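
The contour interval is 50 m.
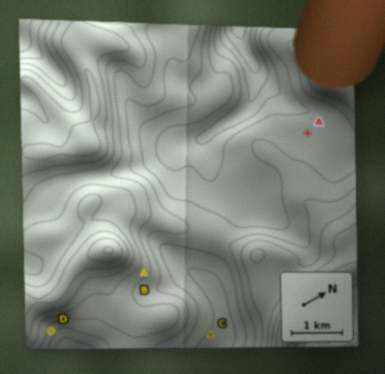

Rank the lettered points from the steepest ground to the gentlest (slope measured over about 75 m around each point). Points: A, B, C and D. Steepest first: D B C A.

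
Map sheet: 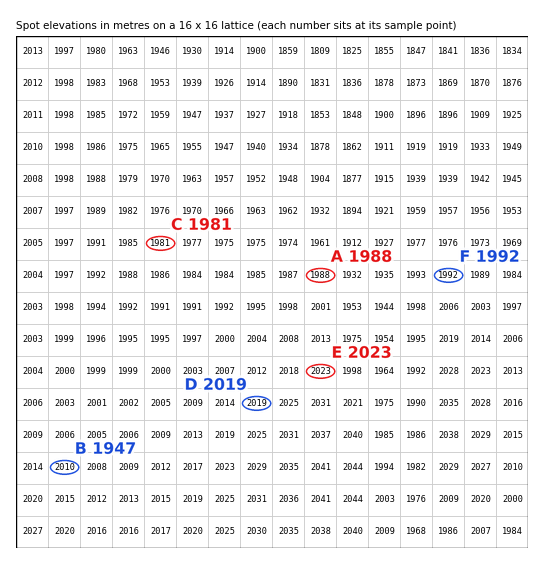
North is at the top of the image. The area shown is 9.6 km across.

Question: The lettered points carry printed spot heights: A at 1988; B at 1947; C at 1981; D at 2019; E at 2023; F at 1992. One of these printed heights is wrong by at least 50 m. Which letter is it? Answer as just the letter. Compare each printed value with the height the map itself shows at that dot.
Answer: B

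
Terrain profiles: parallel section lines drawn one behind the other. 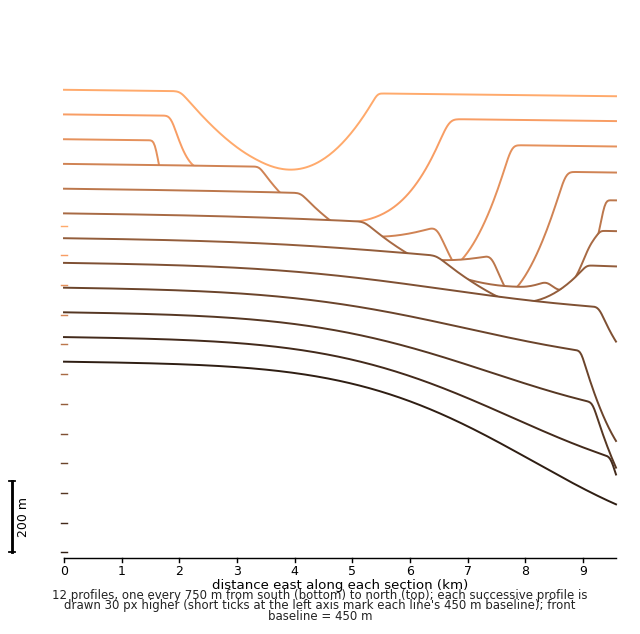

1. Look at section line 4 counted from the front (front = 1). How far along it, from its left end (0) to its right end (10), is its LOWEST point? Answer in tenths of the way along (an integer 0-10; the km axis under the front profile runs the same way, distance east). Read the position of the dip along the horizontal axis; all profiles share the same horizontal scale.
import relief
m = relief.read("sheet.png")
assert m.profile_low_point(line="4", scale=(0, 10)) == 10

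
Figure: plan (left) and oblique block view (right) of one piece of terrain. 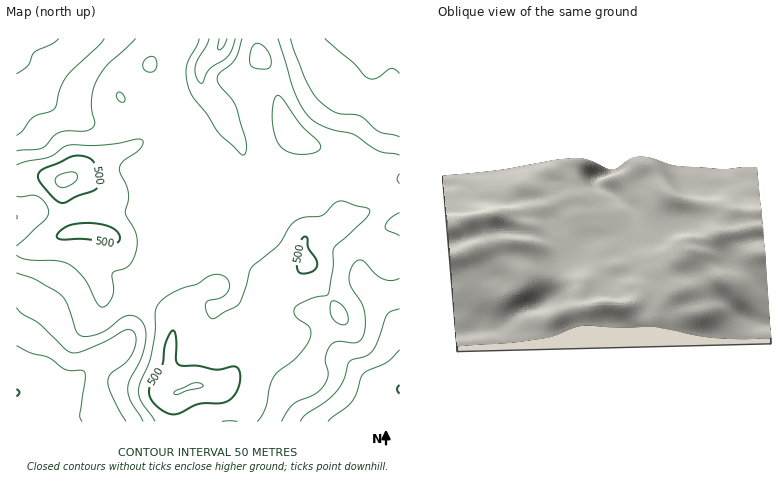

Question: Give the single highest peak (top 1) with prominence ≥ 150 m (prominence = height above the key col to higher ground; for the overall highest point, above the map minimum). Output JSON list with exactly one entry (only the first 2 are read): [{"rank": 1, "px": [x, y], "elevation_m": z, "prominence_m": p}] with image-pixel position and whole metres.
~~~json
[{"rank": 1, "px": [64, 180], "elevation_m": 560, "prominence_m": 312}]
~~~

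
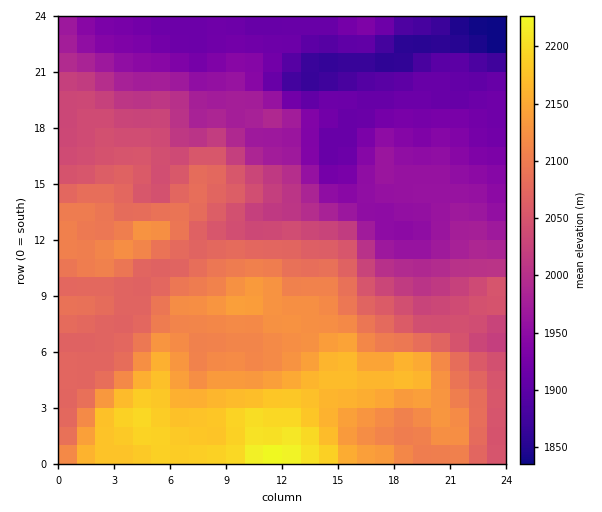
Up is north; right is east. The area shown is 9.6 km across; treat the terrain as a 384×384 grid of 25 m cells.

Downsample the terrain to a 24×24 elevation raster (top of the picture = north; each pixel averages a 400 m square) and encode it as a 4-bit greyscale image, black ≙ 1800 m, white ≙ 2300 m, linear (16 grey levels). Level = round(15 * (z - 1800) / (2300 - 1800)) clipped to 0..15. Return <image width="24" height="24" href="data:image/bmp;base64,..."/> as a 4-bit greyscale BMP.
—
<image width="24" height="24" href="data:image/bmp;base64,Qk2WAQAAAAAAAHYAAAAoAAAAGAAAABgAAAABAAQAAAAAACABAAATCwAAEwsAABAAAAAAAAAAAAAAABEREQAiIiIAMzMzAERERABVVVUAZmZmAHd3dwCIiIgAmZmZAKqqqgC7u7sAzMzMAN3d3QDu7u4A////AJu7vMzM3dzLqpmZh5q7zLu8zMy6qZmqh4q8zLu8zMu6qpqqmImry7u7u7u7uqqpiIiZu6qqqru7u7upiIiIq6mamqq7qruYh4iImqmZmaqqmZiHd4iIiZmamqqpmId3d5mIiaqqqqqZiHd3d4iIiJmaqpmZd2ZneJmZiImZmZiYdmZmZpmamYiIiIiIZVVVZpmZqpiHd3d2VUVVVZmYiZiHdmZVVVVVVYmYh4iId2ZUVVVVVHiIh4iIdmVEVVVVRHd4h3iHZVQzRVVURHd3d2Z2VVQzRURERHd3d2VlVlRDNERERHd2ZmVVVUMzMzMzNHdlVVVVQyIiMzMzM2VVRERERDIiIiIzMlVERENERDMzMiIiEVRERDNEMzM0RDIhEQ=="/>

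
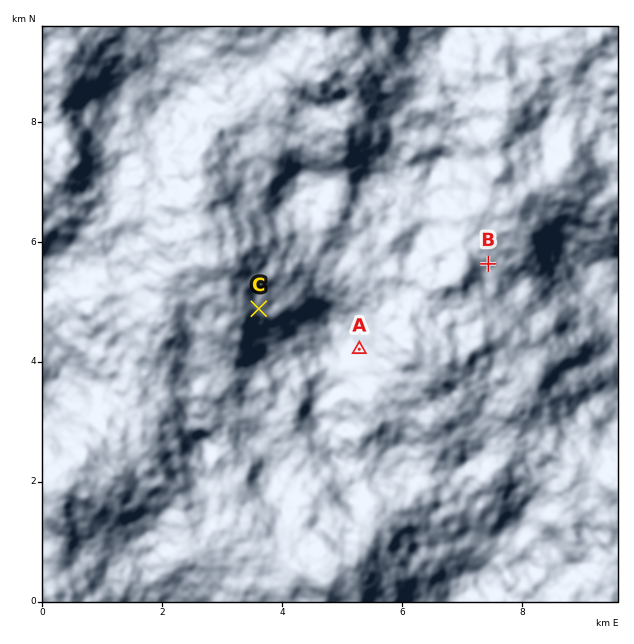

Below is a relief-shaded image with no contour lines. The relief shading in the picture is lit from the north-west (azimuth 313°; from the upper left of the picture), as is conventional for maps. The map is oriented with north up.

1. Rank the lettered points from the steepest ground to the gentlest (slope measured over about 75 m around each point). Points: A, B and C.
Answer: A C B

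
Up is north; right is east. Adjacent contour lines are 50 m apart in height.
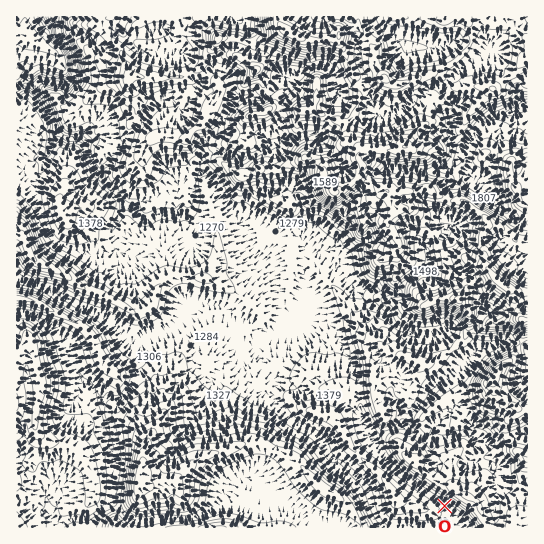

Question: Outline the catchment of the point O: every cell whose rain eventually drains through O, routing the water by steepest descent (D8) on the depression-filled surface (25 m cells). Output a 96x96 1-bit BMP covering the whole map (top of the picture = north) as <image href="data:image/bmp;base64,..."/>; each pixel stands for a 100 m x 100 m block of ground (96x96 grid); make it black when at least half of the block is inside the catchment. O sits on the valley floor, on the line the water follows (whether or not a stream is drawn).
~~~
<image width="96" height="96" href="data:image/bmp;base64,Qk2+BAAAAAAAAD4AAAAoAAAAYAAAAGAAAAABAAEAAAAAAIAEAAATCwAAEwsAAAIAAAAAAAAA////AAAAAAAAAAAAAAAAAAAAAPgAAAAAAAAAAAAAAPwAAAAAAAAAAAAAAf4AAAAAAAAAAAAHAf4AAAAAAAAAAAA/Af4AAAAAAAAAAAH/h/4AAAAAAAAAAAH/3/4AAAAAAAAAAAP///4AAAAAAAAAAAf///4AAAAAAAAAAAf///4AAAAAAAAAAA////4AAAAAAAAAAB////4AAAAAAAAAAH////8AAAAAAAAAAP////4AAAAAAAAAAf////wAAAAAAAAAAf////gAAAAAAAAAA/////gAAAAAAAAAA/////AAAAAAAAAAB/////AAAAAAAAAAB/////AAAAAAAAAAD/////gAAAAAAAAAH/////wAAAAAAAAAH/////wAAAAAAAAAD/////gAAAAAAAAAB/////AAAAAAAAAAA////+AAAAAAAAAAAB///8AAAAAAAAAAAA///8AAAAAAAAAAAAP//8AAAAAAAAAAAAP//+AAAAAAAAAAAAH///AAAAAAAAAAAAHh//gAAAAAAAAAAAAA//wAAAAAAAAAAAAAP/wAAAAAAAAAAAAAH/4AAAAAAAAAAAAAD/4AAAAAAAAAAAAAD/4AAAAAAAAAAAAAB/4AAAAAAAAAAAAAB/4AAAAAAAAAAAAAB/4AAAAAAAAAAAAAB/wAAAAAAAAAAAAAD/wAAAAAAAAAAAAAH/wAAAAAAAAAAAAAH/gAAAAAAAAAAAAAD/gAAAAAAAAAAAAAB/AAAAAAAAAAAAAAA8AAAAAAAAAAAAAAAYAAAAAAAAAAAAAAAAAAAAAAAAAAAAAAAAAAAAAAAAAAAAAAAAAAAAAAAAAAAAAAAAAAAAAAAAAAAAAAAAAAAAAAAAAAAAAAAAAAAAAAAAAAAAAAAAAAAAAAAAAAAAAAAAAAAAAAAAAAAAAAAAAAAAAAAAAAAAAAAAAAAAAAAAAAAAAAAAAAAAAAAAAAAAAAAAAAAAAAAAAAAAAAAAAAAAAAAAAAAAAAAAAAAAAAAAAAAAAAAAAAAAAAAAAAAAAAAAAAAAAAAAAAAAAAAAAAAAAAAAAAAAAAAAAAAAAAAAAAAAAAAAAAAAAAAAAAAAAAAAAAAAAAAAAAAAAAAAAAAAAAAAAAAAAAAAAAAAAAAAAAAAAAAAAAAAAAAAAAAAAAAAAAAAAAAAAAAAAAAAAAAAAAAAAAAAAAAAAAAAAAAAAAAAAAAAAAAAAAAAAAAAAAAAAAAAAAAAAAAAAAAAAAAAAAAAAAAAAAAAAAAAAAAAAAAAAAAAAAAAAAAAAAAAAAAAAAAAAAAAAAAAAAAAAAAAAAAAAAAAAAAAAAAAAAAAAAAAAAAAAAAAAAAAAAAAAAAAAAAAAAAAAAAAAAAAAAAAAAAAAAAAAAAAAAAAAAAAAAAAAAAAAAAAAAAAAAAAAAAAAAAAAAAAAAAAAAAAAAAAAAAAAAAAAAAAAAAAAAAAAAAAAAAAAAAAAAAAAAAAAAAAAAAAAAAAAAAAAAAAAAAAAAAAAAAAAAAAAAAAAAAAAAAAAAAAAAAAAAAAAAAAAAAAA="/>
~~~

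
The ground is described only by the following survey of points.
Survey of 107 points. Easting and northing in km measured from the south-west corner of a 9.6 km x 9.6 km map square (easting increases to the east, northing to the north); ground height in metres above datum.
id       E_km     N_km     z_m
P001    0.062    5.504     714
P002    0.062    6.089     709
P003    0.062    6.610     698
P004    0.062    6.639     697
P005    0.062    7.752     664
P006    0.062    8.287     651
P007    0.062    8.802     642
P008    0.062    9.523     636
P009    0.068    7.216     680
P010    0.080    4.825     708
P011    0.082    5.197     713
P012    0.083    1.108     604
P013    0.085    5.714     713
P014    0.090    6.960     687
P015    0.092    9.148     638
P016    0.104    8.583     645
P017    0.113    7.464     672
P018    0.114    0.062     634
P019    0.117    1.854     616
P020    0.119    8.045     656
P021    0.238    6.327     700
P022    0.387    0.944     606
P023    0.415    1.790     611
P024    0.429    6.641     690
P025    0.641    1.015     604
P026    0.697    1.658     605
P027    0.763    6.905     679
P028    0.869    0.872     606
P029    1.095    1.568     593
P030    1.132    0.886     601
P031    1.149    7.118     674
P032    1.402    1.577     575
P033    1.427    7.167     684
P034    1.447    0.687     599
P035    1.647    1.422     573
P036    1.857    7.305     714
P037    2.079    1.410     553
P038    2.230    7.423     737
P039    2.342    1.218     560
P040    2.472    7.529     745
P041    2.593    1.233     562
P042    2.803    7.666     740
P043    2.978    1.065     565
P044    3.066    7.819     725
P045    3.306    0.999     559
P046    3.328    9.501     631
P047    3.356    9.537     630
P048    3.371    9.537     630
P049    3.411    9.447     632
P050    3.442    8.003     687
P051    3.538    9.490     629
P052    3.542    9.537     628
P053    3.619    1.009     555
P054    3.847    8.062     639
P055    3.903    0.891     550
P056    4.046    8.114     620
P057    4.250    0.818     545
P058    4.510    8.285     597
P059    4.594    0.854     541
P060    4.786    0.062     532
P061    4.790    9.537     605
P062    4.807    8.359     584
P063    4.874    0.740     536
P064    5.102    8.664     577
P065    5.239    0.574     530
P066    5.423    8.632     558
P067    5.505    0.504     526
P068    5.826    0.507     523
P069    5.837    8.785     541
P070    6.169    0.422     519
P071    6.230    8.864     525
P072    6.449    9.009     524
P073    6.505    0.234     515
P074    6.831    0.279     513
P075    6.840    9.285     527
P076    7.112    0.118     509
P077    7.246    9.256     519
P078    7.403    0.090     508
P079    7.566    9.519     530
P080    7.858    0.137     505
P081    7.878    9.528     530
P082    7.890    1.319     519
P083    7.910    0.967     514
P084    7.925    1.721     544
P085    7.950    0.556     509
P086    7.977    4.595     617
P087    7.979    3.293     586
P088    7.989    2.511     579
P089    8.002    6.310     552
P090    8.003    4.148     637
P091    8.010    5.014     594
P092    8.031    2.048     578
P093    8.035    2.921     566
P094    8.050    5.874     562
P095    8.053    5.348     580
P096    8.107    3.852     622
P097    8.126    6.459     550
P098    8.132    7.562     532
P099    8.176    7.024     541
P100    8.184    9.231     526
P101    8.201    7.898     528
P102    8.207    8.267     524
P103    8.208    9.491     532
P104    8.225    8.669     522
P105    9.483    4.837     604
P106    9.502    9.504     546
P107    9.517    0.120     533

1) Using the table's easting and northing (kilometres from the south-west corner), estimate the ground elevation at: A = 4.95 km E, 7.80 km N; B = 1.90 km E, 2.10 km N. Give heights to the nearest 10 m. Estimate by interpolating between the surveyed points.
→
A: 560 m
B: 550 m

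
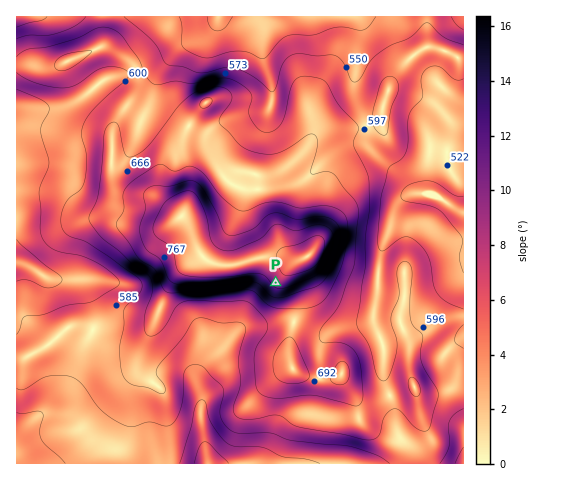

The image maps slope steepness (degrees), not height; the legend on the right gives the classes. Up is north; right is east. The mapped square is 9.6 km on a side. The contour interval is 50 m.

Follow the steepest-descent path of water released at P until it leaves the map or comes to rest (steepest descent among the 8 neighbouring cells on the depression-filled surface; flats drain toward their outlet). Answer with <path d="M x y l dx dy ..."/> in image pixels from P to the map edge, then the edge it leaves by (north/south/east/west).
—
<path d="M276 283l-31 30-2 8-16 21-27 27 0 47 1 1 0 10 1 1 0 7 1 2 0 7 1 1 3 18"/>
exit: south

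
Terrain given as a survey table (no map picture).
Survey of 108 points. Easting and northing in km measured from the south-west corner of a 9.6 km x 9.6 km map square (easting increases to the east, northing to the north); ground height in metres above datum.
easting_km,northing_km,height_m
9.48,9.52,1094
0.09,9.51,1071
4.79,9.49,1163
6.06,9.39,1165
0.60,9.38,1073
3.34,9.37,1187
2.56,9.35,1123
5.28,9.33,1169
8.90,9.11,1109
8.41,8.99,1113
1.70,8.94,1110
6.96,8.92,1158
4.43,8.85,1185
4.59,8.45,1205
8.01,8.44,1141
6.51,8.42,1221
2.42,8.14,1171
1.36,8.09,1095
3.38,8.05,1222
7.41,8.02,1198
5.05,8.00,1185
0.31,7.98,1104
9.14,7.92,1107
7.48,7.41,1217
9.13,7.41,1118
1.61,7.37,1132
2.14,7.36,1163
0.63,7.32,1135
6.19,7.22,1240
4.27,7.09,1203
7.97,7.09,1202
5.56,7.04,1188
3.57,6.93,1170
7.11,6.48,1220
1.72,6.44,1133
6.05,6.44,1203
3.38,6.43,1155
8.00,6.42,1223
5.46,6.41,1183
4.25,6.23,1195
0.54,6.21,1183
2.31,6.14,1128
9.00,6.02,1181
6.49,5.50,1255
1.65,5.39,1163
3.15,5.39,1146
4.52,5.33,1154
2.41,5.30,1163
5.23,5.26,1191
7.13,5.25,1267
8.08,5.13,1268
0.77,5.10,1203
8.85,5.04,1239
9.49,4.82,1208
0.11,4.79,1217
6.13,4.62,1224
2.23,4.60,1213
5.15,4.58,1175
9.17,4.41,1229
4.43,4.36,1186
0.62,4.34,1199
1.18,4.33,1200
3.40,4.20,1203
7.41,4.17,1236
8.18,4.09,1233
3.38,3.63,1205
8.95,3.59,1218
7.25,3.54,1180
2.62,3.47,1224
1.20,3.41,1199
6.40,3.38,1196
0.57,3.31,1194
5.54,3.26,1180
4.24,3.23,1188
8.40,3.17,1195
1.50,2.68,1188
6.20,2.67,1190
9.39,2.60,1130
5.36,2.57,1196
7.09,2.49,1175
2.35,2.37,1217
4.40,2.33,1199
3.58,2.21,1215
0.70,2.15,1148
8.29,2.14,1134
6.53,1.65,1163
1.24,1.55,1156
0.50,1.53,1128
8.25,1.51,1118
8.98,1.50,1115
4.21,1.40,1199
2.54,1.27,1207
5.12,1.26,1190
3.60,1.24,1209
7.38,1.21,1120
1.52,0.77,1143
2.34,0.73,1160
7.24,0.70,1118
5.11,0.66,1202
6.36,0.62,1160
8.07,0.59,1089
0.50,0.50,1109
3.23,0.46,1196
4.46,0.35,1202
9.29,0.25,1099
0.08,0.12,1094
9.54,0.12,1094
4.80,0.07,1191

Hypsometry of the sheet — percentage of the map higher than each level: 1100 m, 94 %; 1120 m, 85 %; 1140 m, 78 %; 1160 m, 68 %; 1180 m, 53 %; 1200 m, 31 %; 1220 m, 13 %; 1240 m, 5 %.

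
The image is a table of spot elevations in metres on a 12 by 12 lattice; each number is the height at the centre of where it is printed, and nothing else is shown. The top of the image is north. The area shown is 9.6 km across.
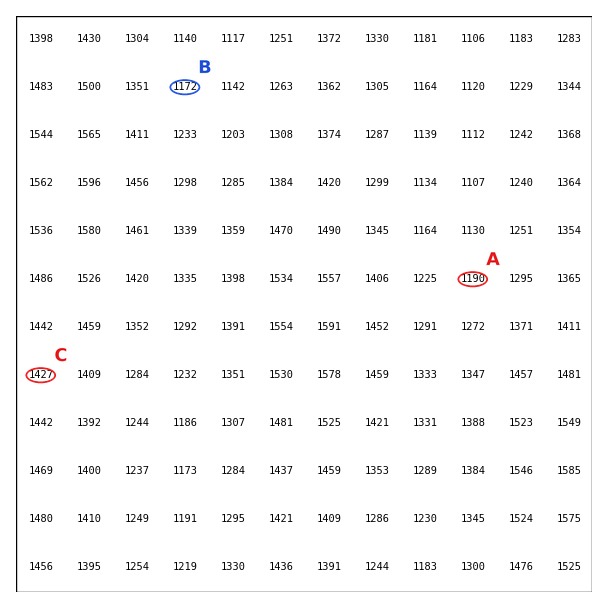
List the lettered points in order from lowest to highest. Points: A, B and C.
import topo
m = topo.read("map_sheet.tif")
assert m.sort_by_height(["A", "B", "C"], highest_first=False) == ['B', 'A', 'C']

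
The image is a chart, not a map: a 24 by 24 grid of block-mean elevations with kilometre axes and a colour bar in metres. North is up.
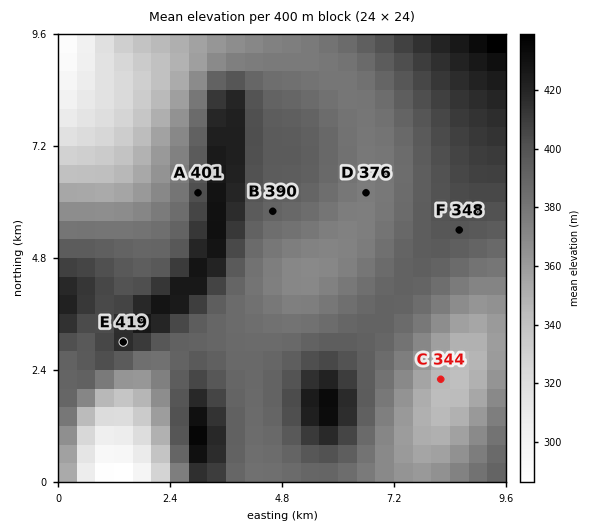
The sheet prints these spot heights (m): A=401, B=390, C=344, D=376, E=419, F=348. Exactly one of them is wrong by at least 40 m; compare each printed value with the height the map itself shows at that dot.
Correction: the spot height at F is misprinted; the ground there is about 398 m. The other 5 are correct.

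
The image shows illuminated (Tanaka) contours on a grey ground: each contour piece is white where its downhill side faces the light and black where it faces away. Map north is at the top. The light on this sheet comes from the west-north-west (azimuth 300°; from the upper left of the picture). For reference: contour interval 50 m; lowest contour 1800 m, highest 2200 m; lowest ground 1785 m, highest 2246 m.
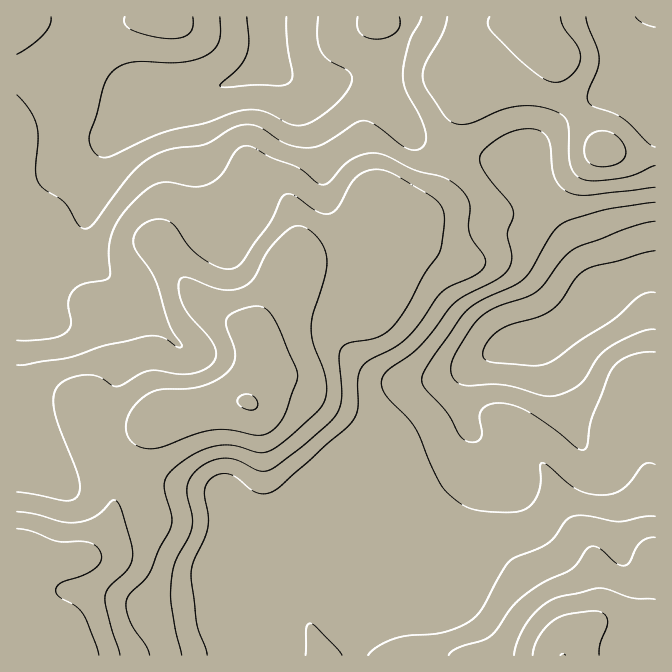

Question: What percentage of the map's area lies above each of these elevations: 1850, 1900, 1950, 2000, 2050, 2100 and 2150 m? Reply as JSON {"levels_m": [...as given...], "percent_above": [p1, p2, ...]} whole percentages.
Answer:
{"levels_m": [1850, 1900, 1950, 2000, 2050, 2100, 2150], "percent_above": [94, 87, 71, 45, 30, 16, 7]}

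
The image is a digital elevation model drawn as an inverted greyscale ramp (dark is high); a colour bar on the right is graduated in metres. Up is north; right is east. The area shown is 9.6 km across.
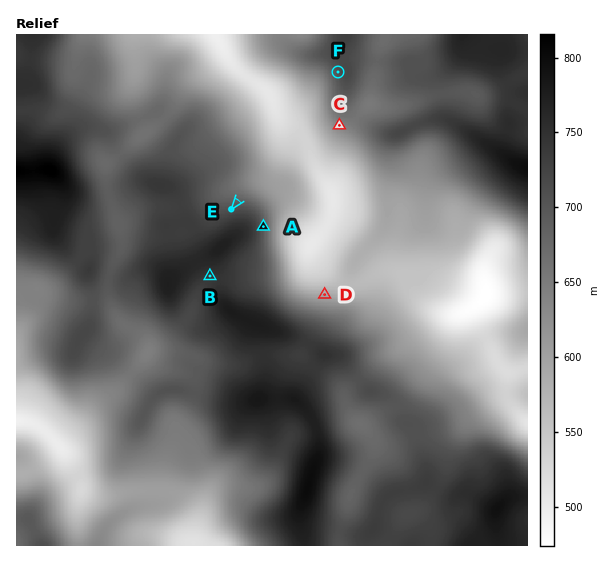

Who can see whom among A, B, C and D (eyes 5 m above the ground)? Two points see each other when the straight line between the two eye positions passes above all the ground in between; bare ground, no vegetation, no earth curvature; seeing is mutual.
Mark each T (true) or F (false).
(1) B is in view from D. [F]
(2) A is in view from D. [T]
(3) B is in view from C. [F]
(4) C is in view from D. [T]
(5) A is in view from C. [T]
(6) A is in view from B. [F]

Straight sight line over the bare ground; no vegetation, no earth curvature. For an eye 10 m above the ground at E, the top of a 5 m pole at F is in view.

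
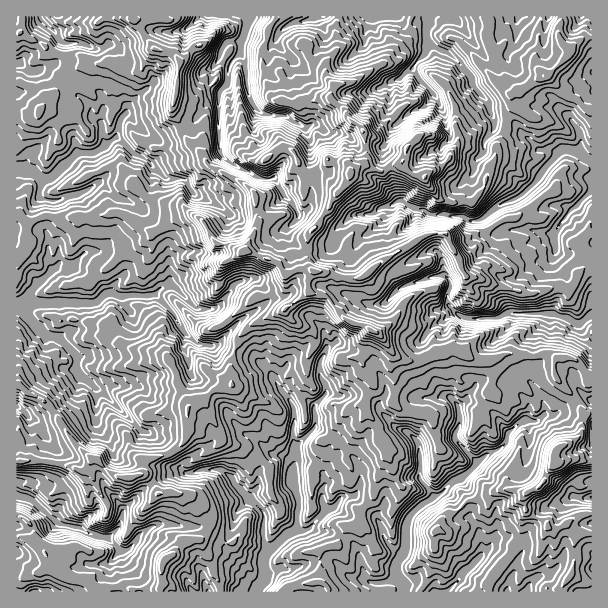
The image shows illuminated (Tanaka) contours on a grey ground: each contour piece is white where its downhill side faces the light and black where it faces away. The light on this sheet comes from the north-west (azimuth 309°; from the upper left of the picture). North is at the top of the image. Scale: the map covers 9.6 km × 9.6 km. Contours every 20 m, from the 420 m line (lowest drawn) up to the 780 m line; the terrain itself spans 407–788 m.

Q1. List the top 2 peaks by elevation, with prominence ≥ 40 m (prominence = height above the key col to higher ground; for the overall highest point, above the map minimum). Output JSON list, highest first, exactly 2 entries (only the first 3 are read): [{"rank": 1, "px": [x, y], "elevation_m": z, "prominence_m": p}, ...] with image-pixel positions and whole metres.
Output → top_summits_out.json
[{"rank": 1, "px": [350, 173], "elevation_m": 788, "prominence_m": 381}, {"rank": 2, "px": [243, 252], "elevation_m": 780, "prominence_m": 66}]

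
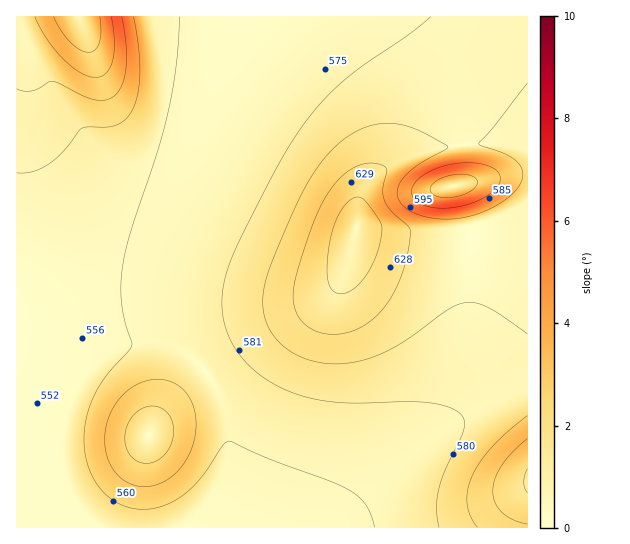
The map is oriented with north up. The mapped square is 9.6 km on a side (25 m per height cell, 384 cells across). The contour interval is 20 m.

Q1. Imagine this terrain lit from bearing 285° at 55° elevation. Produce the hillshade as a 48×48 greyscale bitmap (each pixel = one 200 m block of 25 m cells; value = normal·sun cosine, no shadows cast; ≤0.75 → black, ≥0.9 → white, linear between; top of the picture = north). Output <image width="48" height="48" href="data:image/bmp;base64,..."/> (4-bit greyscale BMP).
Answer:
<image width="48" height="48" href="data:image/bmp;base64,Qk32BAAAAAAAAHYAAAAoAAAAMAAAADAAAAABAAQAAAAAAIAEAAATCwAAEwsAABAAAAAAAAAAAAAAABEREQAiIiIAMzMzAERERABVVVUAZmZmAHd3dwCIiIgAmZmZAKqqqgC7u7sAzMzMAN3d3QDu7u4A////AHd3d3d3d2Znd3d3d3d3d3d3eIiIiIiId3d3d3d3dmZmd3d3d3d3d3d3eIiImZmIh3d3d3iHdmVVZ3d3d3d3d3d3eIiJmZmYiHd3d4iIdmVVVnd3d3d3d3d3d4iJmZmZiHd3eIiId2VUVWd3d3d3d3d3d3iImZqZmXd3eJmZh2VERWd3d3d3d3d3d3iImZqqmXd3eJmZh2VERFZ3d3d3d3d3d3eIiZmqqnd3eJqpmGVERFZ3d3d3d3d3d3d4iJmaqnd3eJqqmHZURFZ3d3d3d3d3d3d3iImZqnd3eJqqmHZURFZ3d3d3d3d3d3d3d4iJmXd3eJqqmHZVVVZ3d3d3d3d3d3d3d3iIiXd3eImqmYdlVWd3d3d3d3d3d3d3d3d4iHd3d4mZmYdmZmd3d3d3d3d3d3d3d3d3eHd3d4iZmId2Znd3d3d3d2ZmZnd3d3d3d3d3d3iIiId3d3d3d3d3d2ZmZmZ3d3d3d3d3d3eIiId3d3eIiHd3dmZmZmZ3d3d3d3d3d3d3iId3d4iIiId3dmZmZmZnd3d3d3d3d3d3d3d3eIiIiIh3dmZmZmZmd3d3d3d3d3d3d3d3iIiIiIiHdmZlZmZmd3d3d3d3d3d3d3d3iIiIiIiId2ZVVWZmd3d3d3d3d3d3d3d4iIiIiZmId2ZVVWZmZ3d3d3d3d3d3d3d4iIiImZmYh3ZVVVZmZ3d3d3d3d3d3d3d4iIiImZmZiHZVVVZmZ3d3d3d3d3d3d3d3iIiImZmZmHZlVVZmZ3d3d3d3d3d3d3d3iIiImZmZmHZlVVVmZ3d3d3d3d3d3d3d3iIiImZmZmYdlVVVmZ3d3d3d3d3d3d3d3eIiIiZmamYdlVVVmZ3d3d3d3d3d3d3d3eIiIiZmaqZdlVVVmZ3d3d3d3d3d3d3d3d4iIiJmaqphlVVZnd3d3d3d3d3d3d3d3d4iIiJmaqphlRFZ3iZmId3d3d3d3d3d3d3iIiJmZqphkM0VniaqpiHd3eId3d3d3d3eIiImZmph1MzNWeJqqqXd3iIiHd3d3d3eIiImZmZh2QyI0V4mqqnd4iIiId3d3d3d4iIiZmZiHZDMzRWeJmXd4iIiIh3d3d3d4iIiJmZiHdlVERWZ4iHd4iIiIiId3d3d3iIiImZiHd2ZmZmd3d3d4iIiIiId3d3d3iIiIiIiHd3d3d3d3d3eIiIeIiYh3d3d3eIiIiIiId3d3d3d3d3eIiHeImZh3d3d3d4iIiIiId3d3d3d3d3eIh3eJmZh3d3d3d3iIiIiId3d3d3d3d3eId3eJqph3d3d3d3iIiIiId3d3d3d3d3d3Zmeaqph3d3d3d3d4iIiHd3d3d3d3d3d3Zniauph3d3d3d3d3iIiHd3d3d3d3d3d2Vniru5h3d3d3d3d3d3d3d3d3d3d3d3dlVnmru5h3d3d3d3d3d3d3d3d3d3d3d3ZVVnm7u5h3d3d3d3d3d3d3d3d3d3d3d2ZUVoq8uph3d3d3d3d3d3d3d3d3d3d3d2VEVoq8uoh3d3d3d3d3d3d3d3d3d3d3dw=="/>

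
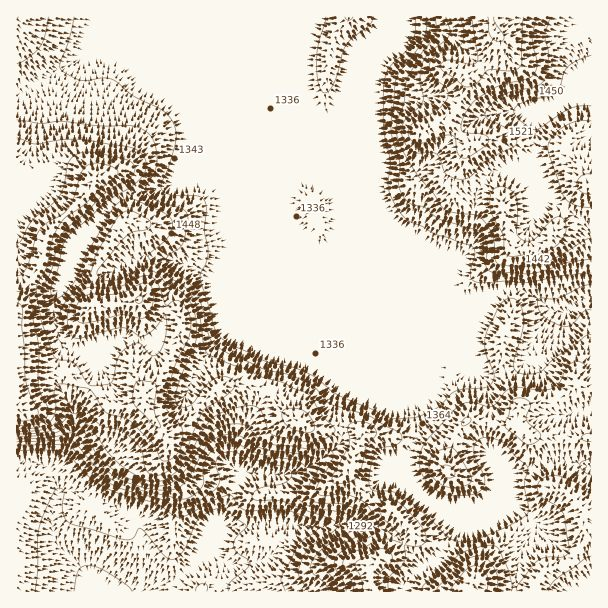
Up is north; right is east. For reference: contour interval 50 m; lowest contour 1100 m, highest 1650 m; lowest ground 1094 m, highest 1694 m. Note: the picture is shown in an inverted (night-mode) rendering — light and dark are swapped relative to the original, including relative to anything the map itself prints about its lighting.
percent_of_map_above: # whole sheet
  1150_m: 96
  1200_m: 91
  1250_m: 90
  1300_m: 88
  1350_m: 57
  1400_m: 45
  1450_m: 31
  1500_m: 17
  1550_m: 9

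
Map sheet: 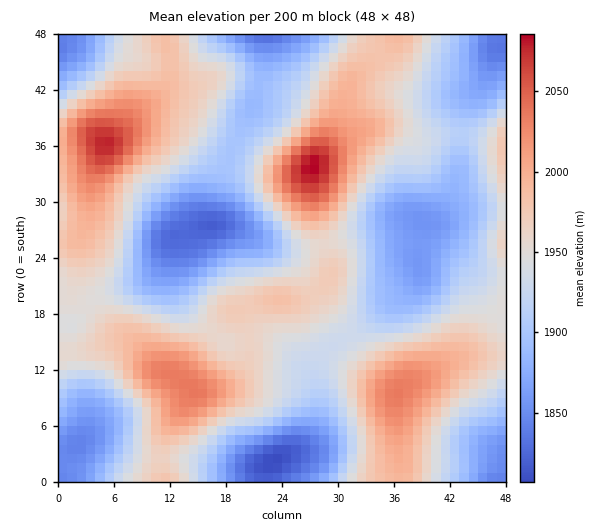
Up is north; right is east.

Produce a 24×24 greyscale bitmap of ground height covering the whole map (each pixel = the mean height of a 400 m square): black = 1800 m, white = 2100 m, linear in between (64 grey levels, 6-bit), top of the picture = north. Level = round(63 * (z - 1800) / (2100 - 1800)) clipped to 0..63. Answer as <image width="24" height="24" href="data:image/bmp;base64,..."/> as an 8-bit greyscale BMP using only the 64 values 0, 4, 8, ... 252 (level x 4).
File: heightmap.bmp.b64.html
<image width="24" height="24" href="data:image/bmp;base64,Qk12BgAAAAAAADYEAAAoAAAAGAAAABgAAAABAAgAAAAAAEACAAATCwAAEwsAAAABAAAAAAAAAAAAAAEBAQACAgIAAwMDAAQEBAAFBQUABgYGAAcHBwAICAgACQkJAAoKCgALCwsADAwMAA0NDQAODg4ADw8PABAQEAAREREAEhISABMTEwAUFBQAFRUVABYWFgAXFxcAGBgYABkZGQAaGhoAGxsbABwcHAAdHR0AHh4eAB8fHwAgICAAISEhACIiIgAjIyMAJCQkACUlJQAmJiYAJycnACgoKAApKSkAKioqACsrKwAsLCwALS0tAC4uLgAvLy8AMDAwADExMQAyMjIAMzMzADQ0NAA1NTUANjY2ADc3NwA4ODgAOTk5ADo6OgA7OzsAPDw8AD09PQA+Pj4APz8/AEBAQABBQUEAQkJCAENDQwBEREQARUVFAEZGRgBHR0cASEhIAElJSQBKSkoAS0tLAExMTABNTU0ATk5OAE9PTwBQUFAAUVFRAFJSUgBTU1MAVFRUAFVVVQBWVlYAV1dXAFhYWABZWVkAWlpaAFtbWwBcXFwAXV1dAF5eXgBfX18AYGBgAGFhYQBiYmIAY2NjAGRkZABlZWUAZmZmAGdnZwBoaGgAaWlpAGpqagBra2sAbGxsAG1tbQBubm4Ab29vAHBwcABxcXEAcnJyAHNzcwB0dHQAdXV1AHZ2dgB3d3cAeHh4AHl5eQB6enoAe3t7AHx8fAB9fX0Afn5+AH9/fwCAgIAAgYGBAIKCggCDg4MAhISEAIWFhQCGhoYAh4eHAIiIiACJiYkAioqKAIuLiwCMjIwAjY2NAI6OjgCPj48AkJCQAJGRkQCSkpIAk5OTAJSUlACVlZUAlpaWAJeXlwCYmJgAmZmZAJqamgCbm5sAnJycAJ2dnQCenp4An5+fAKCgoAChoaEAoqKiAKOjowCkpKQApaWlAKampgCnp6cAqKioAKmpqQCqqqoAq6urAKysrACtra0Arq6uAK+vrwCwsLAAsbGxALKysgCzs7MAtLS0ALW1tQC2trYAt7e3ALi4uAC5ubkAurq6ALu7uwC8vLwAvb29AL6+vgC/v78AwMDAAMHBwQDCwsIAw8PDAMTExADFxcUAxsbGAMfHxwDIyMgAycnJAMrKygDLy8sAzMzMAM3NzQDOzs4Az8/PANDQ0ADR0dEA0tLSANPT0wDU1NQA1dXVANbW1gDX19cA2NjYANnZ2QDa2toA29vbANzc3ADd3d0A3t7eAN/f3wDg4OAA4eHhAOLi4gDj4+MA5OTkAOXl5QDm5uYA5+fnAOjo6ADp6ekA6urqAOvr6wDs7OwA7e3tAO7u7gDv7+8A8PDwAPHx8QDy8vIA8/PzAPT09AD19fUA9vb2APf39wD4+PgA+fn5APr6+gD7+/sA/Pz8AP39/QD+/v4A////ACg0TGyEkIRoSCgQDBgoQGyQoKSQcFQ4KCgoPFx8jIBsUDAYDAwcMFyIpKiUcFQ8LCwoNFB8nJyIaFBAMCAkOFyMrLCYdFhEODwwOFB4pLiwlHx0YExETGyYuLykiGxcUExATGSMsMDEtKCMeGhcYHykwMS0oIR0ZGhgbIiswMTAtKCMfGxobICguMC8sJyMeICAiJi0vLysmIyMfHBscHiMoLCwrKSYjICIkJykpJyUiIiIgHh0cHB0fIiQmJyUiHyAjJSQgHh8iIyMiIiEeHBkXFxsfISEfIB8gHhoXFxsiJCUmJiQiHhgTEhMYHB4fICAeGRIPEBUcHyEkJCMkIBgSEA4SGBseIyMhGhALCg0SFxgaHSEkIRgRDgwQFhgdJickGw8HBgcKDg8TGiAhHxgRDQ0PExcfJikmHhEIBgUFCAwUHiQjHhYQDQwNEBYeJSooIRYNCQcHChIdKC4qIRcQDQwNEBQcKC4sIxsVEA4PEhonMTYyJxwUERERERUeKjEyKiIdGBUUFR0qNjs3LCIbGBgVEhchKzQ4MyokIBoWFRolMTk3LycgHBwYFRkjLTY5Ni8pJB8ZFRYcJTAyLismIB0aFxoiKDE0My8qJSIbFRMWHCYsKyonIRwYFRYcHSUrLS0qJiMfFxIVGSAoKicjHxoVERATExkhJiYnJiQiGxMUFxwkKScjIRsWEg4ODBAZICIlJSAeGBEQEhcfJSYmJB4XEgwJCQ0WHiImJBwVDwoJDBAYICUnJyEZEwwIA=="/>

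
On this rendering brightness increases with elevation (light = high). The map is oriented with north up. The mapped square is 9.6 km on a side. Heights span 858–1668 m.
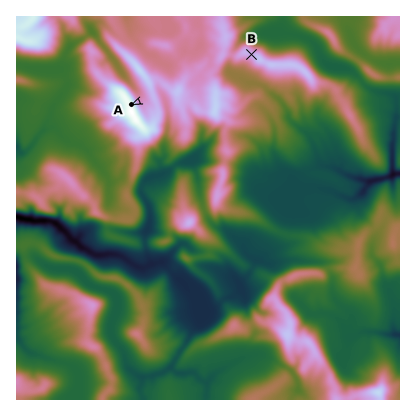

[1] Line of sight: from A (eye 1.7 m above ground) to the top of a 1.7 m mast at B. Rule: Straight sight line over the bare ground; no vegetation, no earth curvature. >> yes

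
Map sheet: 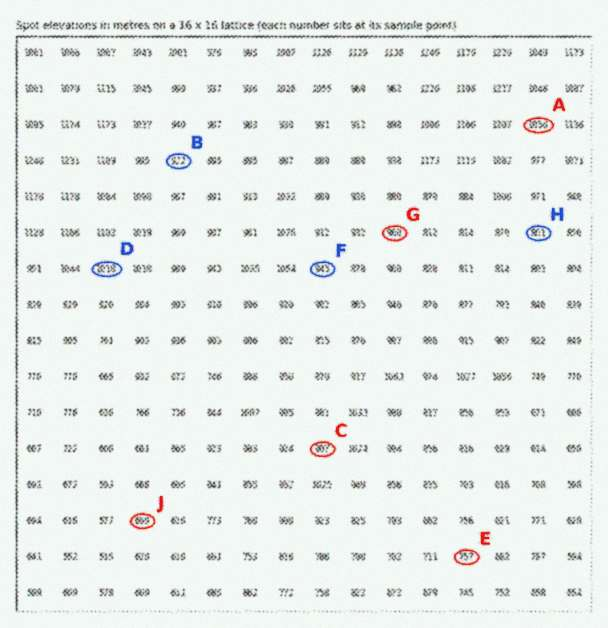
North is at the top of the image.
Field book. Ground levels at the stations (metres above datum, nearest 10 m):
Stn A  1050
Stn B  920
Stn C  910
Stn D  1010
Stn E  760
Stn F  950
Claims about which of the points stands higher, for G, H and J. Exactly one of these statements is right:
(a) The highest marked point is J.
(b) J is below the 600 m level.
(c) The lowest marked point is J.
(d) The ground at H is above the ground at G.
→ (c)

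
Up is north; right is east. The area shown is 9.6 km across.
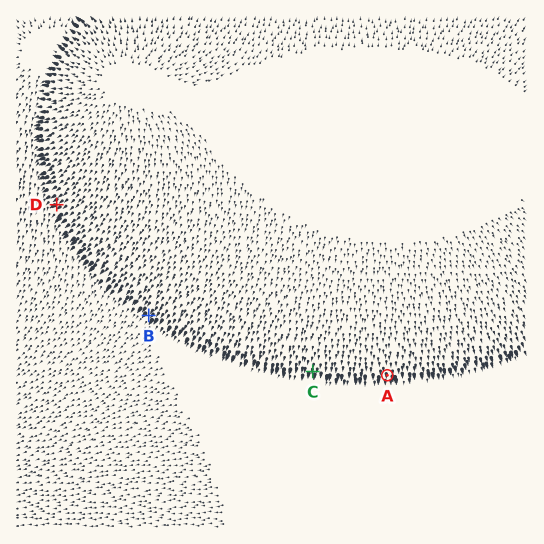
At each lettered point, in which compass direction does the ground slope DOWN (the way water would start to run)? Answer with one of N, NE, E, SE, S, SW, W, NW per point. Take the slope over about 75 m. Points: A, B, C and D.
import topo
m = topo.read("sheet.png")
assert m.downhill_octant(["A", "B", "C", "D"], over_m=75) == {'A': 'S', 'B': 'SW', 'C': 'S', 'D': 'SW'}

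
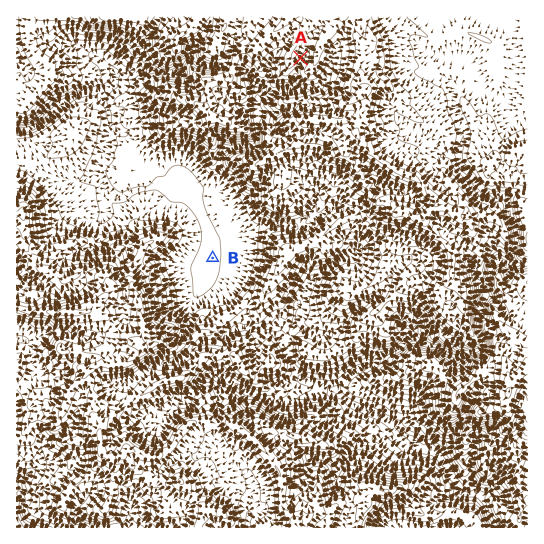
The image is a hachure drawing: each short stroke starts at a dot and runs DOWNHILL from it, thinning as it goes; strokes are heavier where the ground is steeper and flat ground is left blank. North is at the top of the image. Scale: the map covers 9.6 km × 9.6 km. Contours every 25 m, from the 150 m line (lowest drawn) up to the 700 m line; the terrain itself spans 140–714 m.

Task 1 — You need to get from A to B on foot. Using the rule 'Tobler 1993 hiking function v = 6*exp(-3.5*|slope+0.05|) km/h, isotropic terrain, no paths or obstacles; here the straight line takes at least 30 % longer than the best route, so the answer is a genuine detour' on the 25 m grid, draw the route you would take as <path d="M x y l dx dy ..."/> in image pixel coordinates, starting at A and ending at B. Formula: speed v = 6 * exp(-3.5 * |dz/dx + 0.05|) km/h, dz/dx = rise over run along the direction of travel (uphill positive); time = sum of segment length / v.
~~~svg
<path d="M301 58l0 1-11 22-1 1-8 4-3 3-3 5-9 9-1 3 1 3 0 2-8 15 0 1-1 3 0 5-2 3-2 3-11 5-4 0-13 7-2 1-2 5 0 8 6 12 0 19-4 8 0 31-10 21"/>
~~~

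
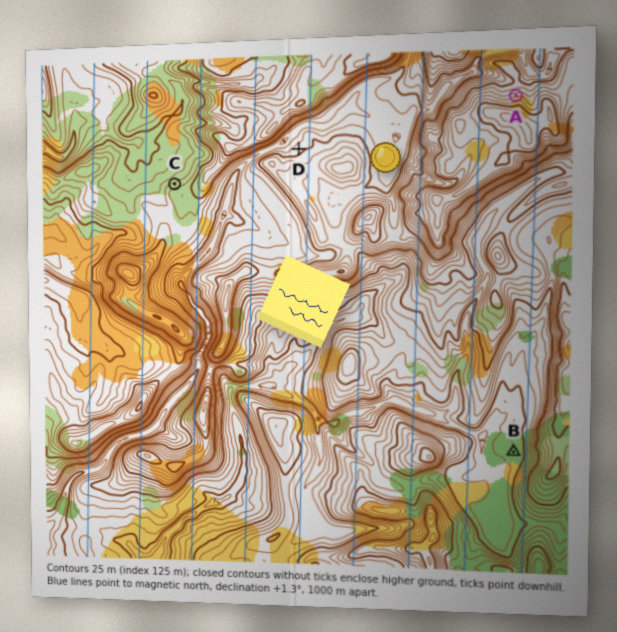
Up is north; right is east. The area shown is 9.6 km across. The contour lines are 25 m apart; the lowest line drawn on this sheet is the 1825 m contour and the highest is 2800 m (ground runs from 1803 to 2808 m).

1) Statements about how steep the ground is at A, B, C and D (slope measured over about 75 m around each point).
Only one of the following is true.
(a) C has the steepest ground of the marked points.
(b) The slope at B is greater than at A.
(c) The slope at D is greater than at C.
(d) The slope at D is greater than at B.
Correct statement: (d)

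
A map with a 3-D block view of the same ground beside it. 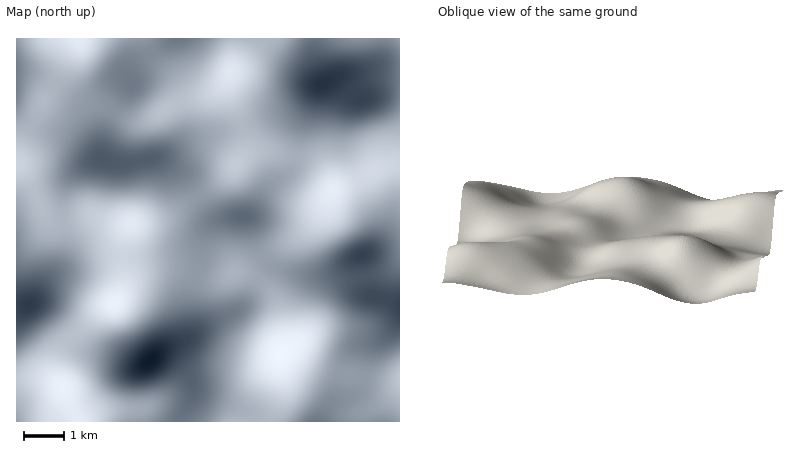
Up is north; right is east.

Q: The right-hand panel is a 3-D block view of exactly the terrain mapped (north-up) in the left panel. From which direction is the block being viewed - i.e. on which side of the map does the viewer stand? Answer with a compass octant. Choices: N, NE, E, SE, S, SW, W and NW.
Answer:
W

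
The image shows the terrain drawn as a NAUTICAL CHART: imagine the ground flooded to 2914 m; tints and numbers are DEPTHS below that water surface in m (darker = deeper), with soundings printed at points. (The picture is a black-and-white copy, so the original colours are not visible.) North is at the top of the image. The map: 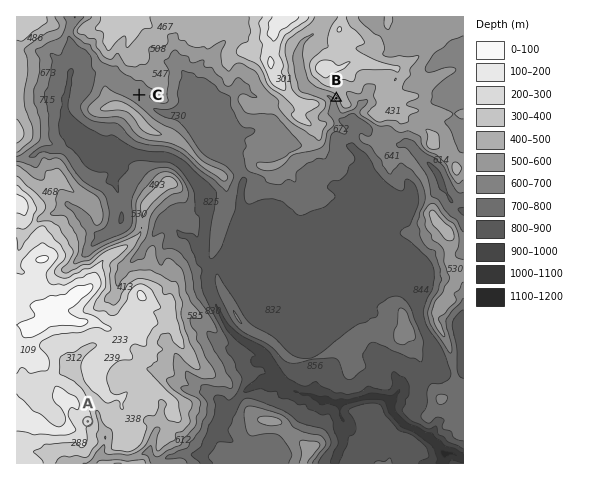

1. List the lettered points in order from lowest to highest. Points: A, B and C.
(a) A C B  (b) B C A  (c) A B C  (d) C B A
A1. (d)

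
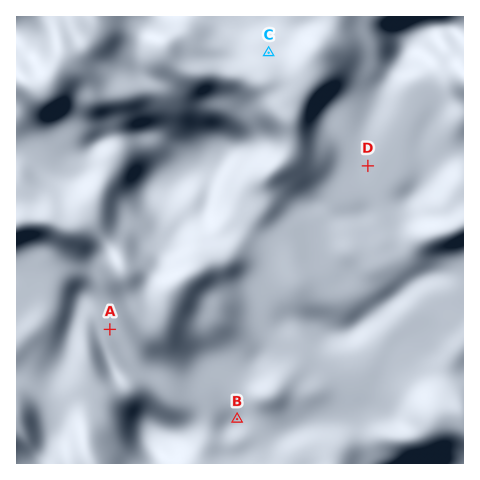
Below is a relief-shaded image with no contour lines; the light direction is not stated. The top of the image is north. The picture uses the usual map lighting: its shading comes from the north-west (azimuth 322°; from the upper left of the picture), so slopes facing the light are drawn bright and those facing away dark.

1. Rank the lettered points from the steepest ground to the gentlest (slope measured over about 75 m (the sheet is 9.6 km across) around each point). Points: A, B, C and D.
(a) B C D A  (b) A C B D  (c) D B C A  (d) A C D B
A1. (b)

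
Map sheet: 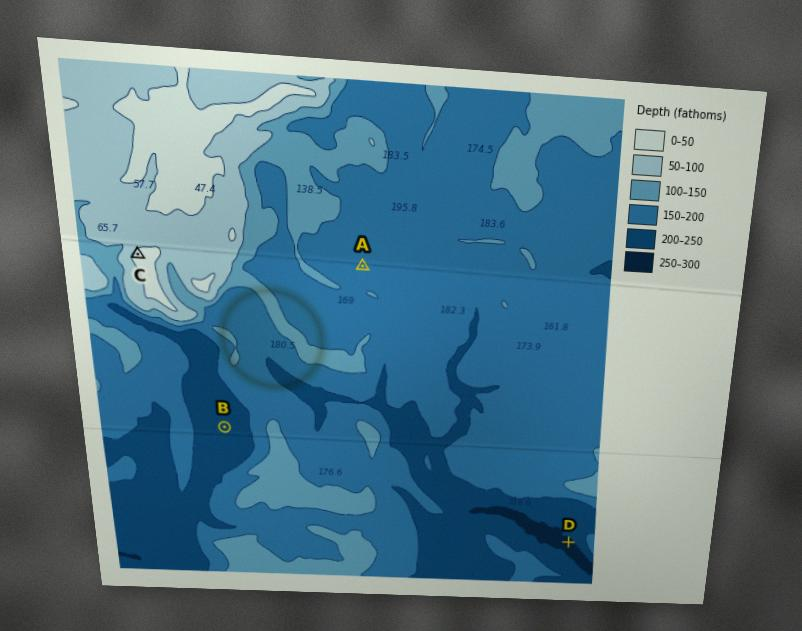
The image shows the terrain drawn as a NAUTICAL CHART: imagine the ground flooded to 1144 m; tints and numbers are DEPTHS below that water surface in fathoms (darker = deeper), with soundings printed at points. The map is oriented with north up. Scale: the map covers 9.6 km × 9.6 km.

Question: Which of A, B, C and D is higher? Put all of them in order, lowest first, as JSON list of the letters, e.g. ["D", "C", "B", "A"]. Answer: ["D", "B", "A", "C"]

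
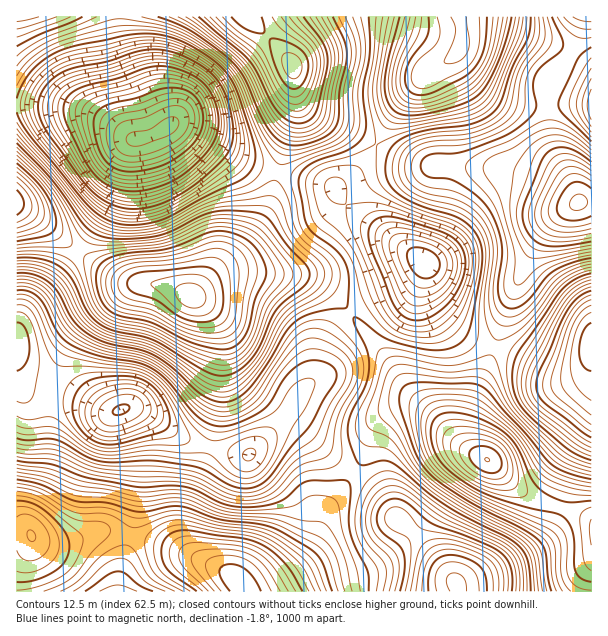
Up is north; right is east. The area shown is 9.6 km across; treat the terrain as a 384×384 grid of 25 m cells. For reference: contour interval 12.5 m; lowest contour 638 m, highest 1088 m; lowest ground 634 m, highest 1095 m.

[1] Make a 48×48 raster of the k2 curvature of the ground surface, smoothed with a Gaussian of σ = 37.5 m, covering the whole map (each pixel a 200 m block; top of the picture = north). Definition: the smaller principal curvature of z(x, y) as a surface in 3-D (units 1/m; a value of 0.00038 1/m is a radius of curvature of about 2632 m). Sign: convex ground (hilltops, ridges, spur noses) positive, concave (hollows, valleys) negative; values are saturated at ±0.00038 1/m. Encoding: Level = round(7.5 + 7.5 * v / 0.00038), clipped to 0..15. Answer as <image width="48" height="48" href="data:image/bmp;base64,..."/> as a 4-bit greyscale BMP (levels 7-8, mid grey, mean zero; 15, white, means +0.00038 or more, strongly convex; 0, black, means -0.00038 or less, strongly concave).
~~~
<image width="48" height="48" href="data:image/bmp;base64,Qk32BAAAAAAAAHYAAAAoAAAAMAAAADAAAAABAAQAAAAAAIAEAAATCwAAEwsAABAAAAAAAAAAAAAAABEREQAiIiIAMzMzAERERABVVVUAZmZmAHd3dwCIiIgAmZmZAKqqqgC7u7sAzMzMAN3d3QDu7u4A////AImJllVEVmZmiJmHdlVEVnh0MyNDNFaKqZmZl1QzV4h3iaqYiHZWaJmFISIiI1erqYmYl1UyR5mHirqod2Z3Z5hjEREAABRoiIqndmZCNpqXeaqYZVV3VXZCESIhAAAkd6unVXhTNomXZ5mHUzRmU0MhESRVQyESWKumNIpzNpmGVXdUISVlQhEBEkRXdmVDR7uVNIuENZl1M1QyEld2UgAAE0Roh3dlR6uFNIqFRYmGQzMiNoiHUxASI0V3dmZ2VphlRXl1RWd2UyIjWah3VCADRWiYZURmVnZWZVdVZVVUMyAleZdlVTADeIm7hTJFZlVodURWd2UyIhAVeIVDVjAFmprOyEM0VTR4dSJGd1MQARABRlMkZ0AWqpm++lRERCVmUxE1ZSAAABEANVM2h0EWqoib2mRWVCMzIQACMQABIzIQJVRYl1ImmYd3iVNWUzMiIAAAAAAkVmMhJFRZmGQ1iYdkRUNEQzRVQhAAAAFGeIUxI0RHh2dVeZdkMhIjQ0Z2UzMQABRomIYxIzM1Znl1Z4dlMQATREZ2UyIhATV4h2UxEzISNYmGZmZlQyIjVEVlMQEiEkRWd3ZBA0MhJHiHZVVEREUzMyRDEAJEI1ZVaJlyAkVDM1eHZERERFZTEQMyETZ2M2d3eauDAjVVVUV2RERERWdkEAJDNGinRGiIebuDETVmdlRDNFRERWZUEAJFVou4U3qpiKpjIiNWd1MiNVRFZnZUEABGd5zJY2vLmJYyNDI1ZlQRRENGeIh1IAAkZ6zKdFrMqGQ0VlM0ZmURIzNXmqh0IAASNXvLlmm6hmZnd4ZVZ4UhESNYqpdTIBEjM1i7p3iHZ3h4iId3eIYyESNYiHUzMjMzMiWal2ZmeJmHd3d5h2QQAAE1ZUIjQ1REMhJYhUVnqqqXZmZ3dTAAAAATRDNWdmZVQiElZEV5u5h2VEVVQgAAEhEjVmaImIdmUyIjREaKuXVURDRDIQAEdTM0aImaqamHZDMjREaIdlRFZjNEQgFYh0REVomqu7qYdCIjREV2VERXiEJFUyR5l1VVRFiazLuodSEjRUVVRERWZUI1ZDWbp1ZmUzaJvJqXZCEjVURVZUREIQETVUast1Z4dCV4qohkMyESRDNWZDMyAAAAIzatt1aJhTVomWZDMyIAASI0QyIQEjMyABScuFZ5hVZ4h1QyNCERAAASIREjV4dlIAFqqWVnZniHdjIjQxESIQABEBNGm7h2UgA3mGVVVXZVQxEiIQEkQxAAAkVomqhmZRAEdlVDMzIhEQERAAJFVTAAJFeJmHZVZSAAM0QyI0MyETIRASRVZTEAE1aJqXU0VDAAAkQiRnh2VFQyNFVVQyAAEjV5q5dEVUEAASMjaauodlRERXdlQhEiIiNovdlVd2QAAAATeruYdlVUVol1QiI0RENHrdlViXQRMhABaIhmVVZVZol1QzNFZ3U1erhVd1QzVjABNUMiNGZndnhlQ0RGiJdUVmZFZVZTVjERRTIiNXd4hmZVVVVFiZl1VERERWdkRTIiRURGdw=="/>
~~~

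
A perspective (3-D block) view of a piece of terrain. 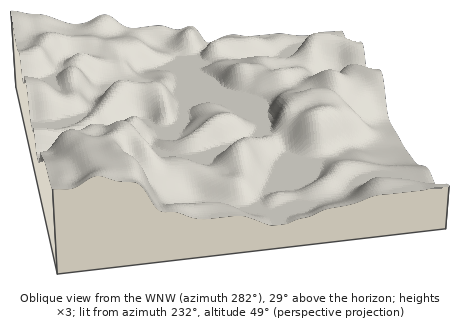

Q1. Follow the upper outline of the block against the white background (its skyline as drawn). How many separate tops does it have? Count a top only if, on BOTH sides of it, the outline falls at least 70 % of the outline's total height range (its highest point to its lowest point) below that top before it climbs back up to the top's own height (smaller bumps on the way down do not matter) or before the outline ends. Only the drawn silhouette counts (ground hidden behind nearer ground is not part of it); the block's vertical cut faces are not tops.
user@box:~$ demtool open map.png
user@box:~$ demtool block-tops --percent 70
0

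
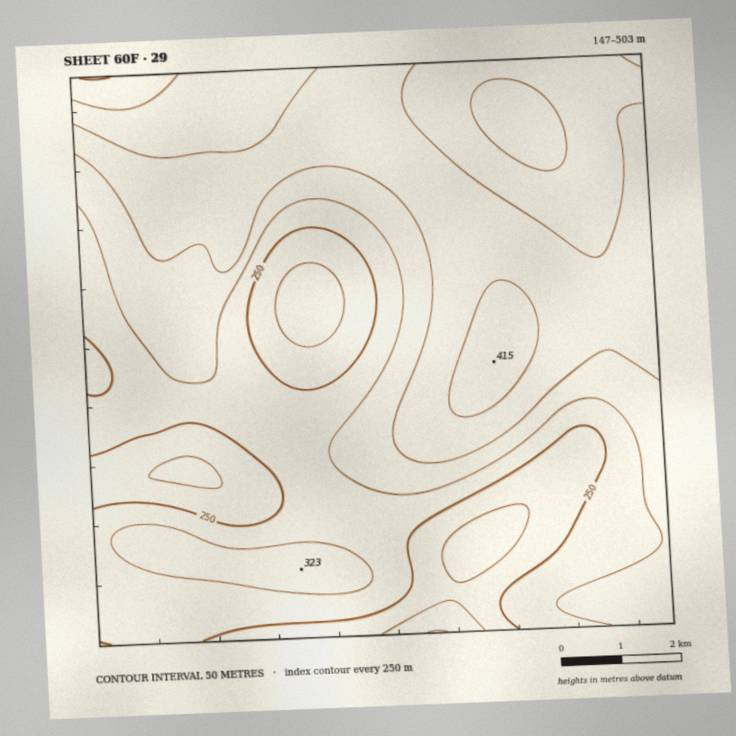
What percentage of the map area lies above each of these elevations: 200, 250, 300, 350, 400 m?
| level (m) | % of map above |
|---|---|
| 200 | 96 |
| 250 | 83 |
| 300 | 56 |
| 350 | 30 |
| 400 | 7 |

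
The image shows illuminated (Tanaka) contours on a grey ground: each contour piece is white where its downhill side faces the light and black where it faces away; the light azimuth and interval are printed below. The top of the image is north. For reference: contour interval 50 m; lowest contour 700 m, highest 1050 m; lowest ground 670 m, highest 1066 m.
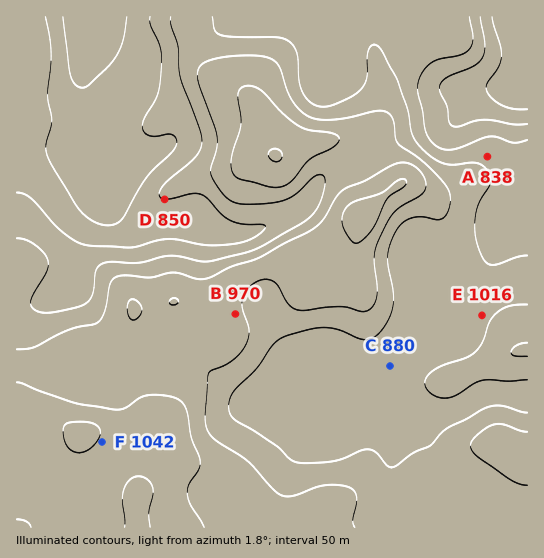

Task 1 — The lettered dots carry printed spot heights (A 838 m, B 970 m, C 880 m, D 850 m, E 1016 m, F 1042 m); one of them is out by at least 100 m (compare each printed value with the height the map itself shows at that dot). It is E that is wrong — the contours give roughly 891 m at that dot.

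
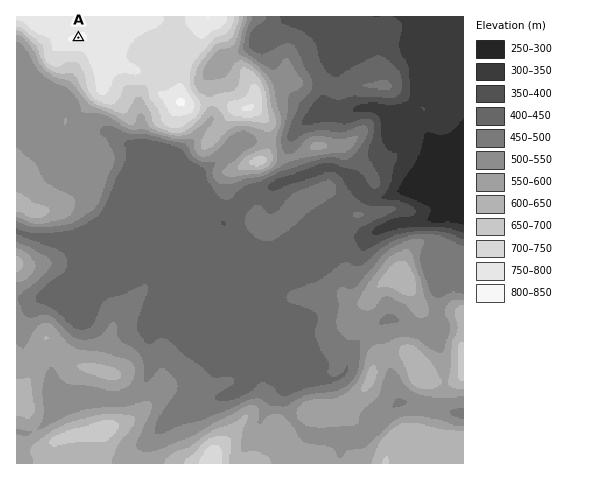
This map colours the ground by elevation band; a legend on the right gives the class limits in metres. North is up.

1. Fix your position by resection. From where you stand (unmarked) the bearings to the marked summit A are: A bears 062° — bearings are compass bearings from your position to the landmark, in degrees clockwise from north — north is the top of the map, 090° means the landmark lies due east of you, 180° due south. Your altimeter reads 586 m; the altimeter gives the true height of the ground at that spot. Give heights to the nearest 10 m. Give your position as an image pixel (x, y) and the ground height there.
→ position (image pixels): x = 37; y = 60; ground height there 590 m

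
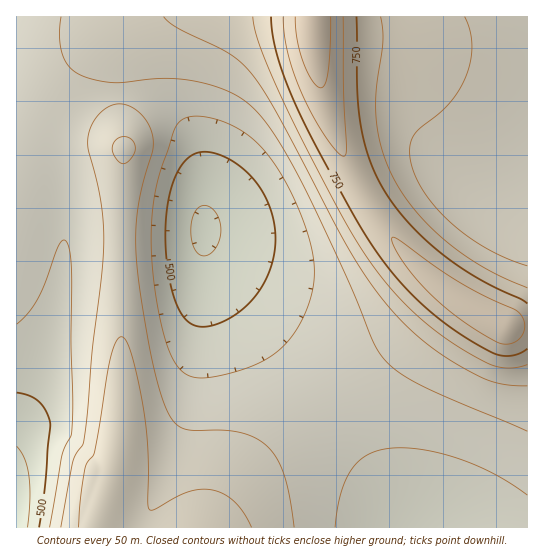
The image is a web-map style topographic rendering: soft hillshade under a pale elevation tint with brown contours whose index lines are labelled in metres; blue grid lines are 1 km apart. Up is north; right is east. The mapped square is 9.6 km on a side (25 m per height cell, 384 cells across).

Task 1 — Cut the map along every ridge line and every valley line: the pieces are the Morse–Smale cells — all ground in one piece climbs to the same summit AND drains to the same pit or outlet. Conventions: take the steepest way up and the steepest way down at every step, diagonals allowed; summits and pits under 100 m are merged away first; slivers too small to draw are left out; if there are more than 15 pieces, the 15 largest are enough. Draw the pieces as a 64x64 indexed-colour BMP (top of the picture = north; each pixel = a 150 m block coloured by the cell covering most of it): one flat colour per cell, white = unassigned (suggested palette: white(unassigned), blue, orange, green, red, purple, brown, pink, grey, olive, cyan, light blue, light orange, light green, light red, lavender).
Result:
<image width="64" height="64" href="data:image/bmp;base64,Qk12CAAAAAAAAHYAAAAoAAAAQAAAAEAAAAABAAQAAAAAAAAIAAATCwAAEwsAABAAAAAAAAAA////ALR3HwAOf/8ALKAsACgn1gC9Z5QAS1aMAMJ34wB/f38AIr28AM++FwDox64AeLv/AIrfmACWmP8A1bDFACIiIiIiIiIiERERERERERERERERERERERERERERERERIiIiIiIiIhEREREREREREREREREREREREREREREREREiIiIiIiIhERERERERERERERERERERERERERERERERESIiIiIiIhERERERERERERERERERERERERERERERERERIiIiIiIiEREREREREREREREREREREREREREREREREREiIiIiIiIRERERERERERERERERERERERERERERERERESIiIiIiIhERERERERERERERERERERERERERERERERERIiIiIiIiEREREREREREREREREREREREREREREREREREiIiIiIiIhERERERERERERERERERERERERERERERERESIiIiIiIiERERERERERERERERERERERERERERERERERIiIiIiIiIREREREREREREREREREREREREREREREREREiIiIiIiIhERERERERERERERERERERERERERERERERESIiIiIiIiERERERERERERERERERERERERERERERERERIiIiIiIiIREREREREREREREREREREREREREREREREREiIiIiIiIhERERERERERERERERERERERERERERERERESIiIiIiIiERERERERERERERERERERERERERERERERERIiIiIiIiIREREREREREREREREREREREREREREREREREiIiIiIiIhERERERERERERERERERERERERERERERERESIiIiIiIiERERERERERERERERERERERERERERERERERIiIiIiIiIREREREREREREREREREREREREREREREREREiIiIiIiIhERERERERERERERERERERERERERERERERESIiIiIiIiERERERERERERERERERERERERERERERERERIiIiIiIiIREREREREREREREREREREREREREREREREREiIiIiIiIhERERERERERERERERERERERERERERERERESIiIiIiIiERERERERERERERERERERERERERERERERERIiIiIiIiIREREREREREREREREREREREREREREREREzMiIiIiIiIhERERERERERERERERERERERERERERERMzMyIiIiIiIiERERERERERERERERERERERERERERETMzMzIiIiIiIiIRERERERERERERERERERERERERERETMzMzMiIiIiIiIhEREREREREREREREREREREREREREzMzMzMyIiIiIiIiEREREREREREREREREREREREREREzMzMzMzIiIiIiIiIREREREREREREREREREREREREREzMzMzMzMiIiIiIiIhEREREREREREREREREREREREREzMzMzMzMyIiIiIiIiEREREREREREREREREREREREREzMzMzMzMzIiIiIiIiIREREREREREREREREREREREREzMzMzMzMzMiIiIiIiIhEREREREREREREREREREREREzMzMzMzMzMyIiIiIiIiEREREREREREREREREREREREzMzMzMzMzMzIiIiIiIiIREREREREREREREREREREREzMzMzMzMzMzMiIiIiIiIhEREREREREREREREREREREzMzMzMzMzMzMyIiIiIiIiERERERERERERERERERERETMzMzMzMzMzMzIiIiIiIiIRERERERERERERERERERETMzMzMzMzMzMzMiIiIiIiIhERERERERERERERERERERMzMzMzMzMzMzMyIiIiIiIiERERERERERERERERERERMzMzMzMzMzMzMzIiIiIiIiIRERERERERERERERERERMzMzMzMzMzMzMzMiIiIiIiIhEREREREREREREREREREzMzMzMzMzMzMzMyIiIiIiIiERERERERERERERERERETMzMzMzMzMzMzMzIiIiIiIiIRERERERERERERERERETMzMzMzMzMzMzMzMiIiIiIiIhERERERERERERERERERMzMzMzMzMzMzMzMyIiIiIiIiERERERERERERERERERMzMzMzMzMzMzMzMzIiIiIiIiIREREREREREREREREREzMzMzMzMzMzMzMzMiIiIiIiIhERERERERERERERERETMzMzMzMzMzMzMzMyIiIiIiIiERERERERERERERERETMzMzMzMzMzMzMzMzIiIiIiIiIRERERERERERERERERMzMzMzMzMzMzMzMzMiIiIiIiIhEREREREREREREREREzMzMzMzMzMzMzMzMyIiIiIiIiEREREREREREREREREzMzMzMzMzMzMzMzMzIiIiIiIiERERERERERERERERETMzMzMzMzMzMzMzMzMiIiIiIiIhERERERERERERERERMzMzMzMzMzMzMzMzMyIiIiIiIiEREREREREREREREREzMzMzMzMzMzMzMzMzIiIiIiIiIRERERERERERERERETMzMzMzMzMzMzMzMzMiIiIiIiIhERERERERERERERETMzMzMzMzMzMzMzMzMyIiIiIiIiERERERERERERERERMzMzMzMzMzMzMzMzMzIiIiIiIiIhEREREREREREREREzMzMzMzMzMzMzMzMzMiIiIiIiIiIRERERERERERERETMzMzMzMzMzMzMzMzMyIiIiIiIiIiERERERERERERERMzMzMzMzMzMzMzMzMz"/>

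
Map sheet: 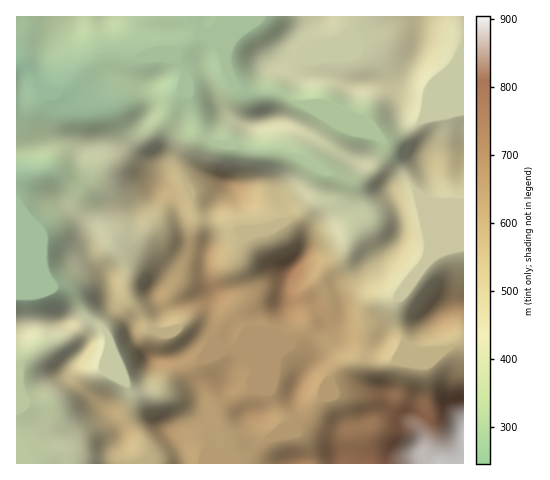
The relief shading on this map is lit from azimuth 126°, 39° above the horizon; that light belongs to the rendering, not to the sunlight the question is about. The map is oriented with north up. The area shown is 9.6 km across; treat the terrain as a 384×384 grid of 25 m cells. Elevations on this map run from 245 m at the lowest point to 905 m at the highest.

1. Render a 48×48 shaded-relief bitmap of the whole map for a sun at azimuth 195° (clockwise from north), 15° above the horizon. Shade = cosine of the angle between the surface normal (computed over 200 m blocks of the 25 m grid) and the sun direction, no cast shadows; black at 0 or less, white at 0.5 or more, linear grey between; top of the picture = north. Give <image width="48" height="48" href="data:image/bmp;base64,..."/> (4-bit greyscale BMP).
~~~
<image width="48" height="48" href="data:image/bmp;base64,Qk32BAAAAAAAAHYAAAAoAAAAMAAAADAAAAABAAQAAAAAAIAEAAATCwAAEwsAABAAAAAAAAAAAAAAABEREQAiIiIAMzMzAERERABVVVUAZmZmAHd3dwCIiIgAmZmZAKqqqgC7u7sAzMzMAN3d3QDu7u4A////AIiJmau7u5ibyoiIiIiGQyNndmZniIh3eIiZmqq6qpms2oiIiIh2QzRnZlVmd3dmeImZmZqqqYnOyHiIiZmHZVZ3ZVVmZmZFeIiIeKzLl3m7hniIiqqYiIh2Zmd4iHQ1eHd3eb3clTRTJGiImrqZmah1VWiZmFM2d3d3m97JYgEAA2iZqYd4mpdlNFaJdTNGZIiazuyEEAIiNpmaqGVnmodmVWeHUiIzEIm9/8cQAEiZrLqql2Z3iIh3iIh1IAAAAInO/XEABK7//rmId3iIh3iIiGQgAAAAAImaqFITaO///Zd2Z4iIh3iYdCEAAAEiIph1RGd3i//+yod2Z3iIh2eIZURDNFZlQ6l0M2mXjfx1VniHd4iIh3d3iZmIiIiHVbqYZWd3rtYQE1eIiIiIiHd4mpiIiJqph7u7unQ3zqQkREeIiIiIiYeJmXd2eKzcuoiby3JL/YV5mHeZiIiaupmZh2ZURpvd3SI1VTSv+larzMupiIiby6qXZlUyJGir3gAAABfetli7rMypiIiauZl2ZUMiNEVomiMhAVrKhnq5iJmZiIiImHZWZERVZlRFVXd2V6y5dniId3d2ZmeJmXVWVFZ4iGQzIoiIvN24ZVVWd3hkI0aaqoZmQ1eJmIZCEYiJzduWNFVFeIhjIzV4d4dkEkeJmYdTIYiJu6pzJGZVaIhlVFVTEkZjETZ4mph1MoiJmZhTRndmaIdlVWUwABRCEjRnmZiHZYiIiIdVaIh3d2U0VnZDIRIRJFRFeHeIh4iJmYZWiamYh1MzV4d2VCESRmVEZ2eIiIibuoZoq7uqmFVWiZmIdkETV3Znh2eIiIm8unVoqru7uGeavLqZh0ETZ3eKp2eIiIq6qFVoiavMt2ir3cqZhjI1Zmi8p2eIiJmHZUZ3eKvLlnmr3KiIYyNFVFjMlWiaqndlRHiHiaqoZoqqp1VVMiMzNXmpZHq7vIdlV5mYiIhlVohjAAAAABE0ebuEJJy6q6qZmrqZh2VVVUIAAAAAABR6zcphBauZmrzMzLqpl1MzMQAAAAAAE2m924YxJ6mIiJqrupmIdjEAAAAAI1d4ir3bhCIjaHdmZnd4hlVUQzIAABJHm93d3dyVISNXqWREVWZVMiERIkVCI1aL3u7u7KYyNWeL23Q0RWVDIiIiI1ZlRWesy4iZhjEleIit3JZVVWZERVVVVVZmZmeZdBEREBNoiavNypd3dnZmZ3eIiHdmZmiWMREQFHmave7tuYiIiHd3iIiZqpiHd3h1NGd3m93e/+7bmIiIiGeJmImaqZh4iIh1V5vN7t3e26qoeImIiGiamZmZh3Zmd4l2eb3t26mph2ZmeJmYiIqqqqmIdmZmaIh3ibu6mIh3dmZneJmpiKqqqqmIiId3eIh3iIh3eIiHd3d3iImZiKqqqqmZmZiIiId3iGVFeIiIiIiIiImYiJmZmqmqqZmZmId4iGQ0Z4iIiIiImZiIiJmZmZqqqZiIiIiIiHZVV4iYiIiJmZiIiJmZmZmqmYh3d3iIiIdlZ4iZiIiJmZiIiQ=="/>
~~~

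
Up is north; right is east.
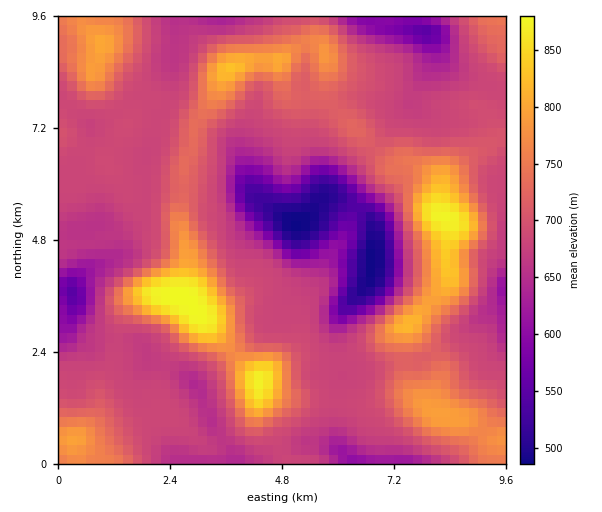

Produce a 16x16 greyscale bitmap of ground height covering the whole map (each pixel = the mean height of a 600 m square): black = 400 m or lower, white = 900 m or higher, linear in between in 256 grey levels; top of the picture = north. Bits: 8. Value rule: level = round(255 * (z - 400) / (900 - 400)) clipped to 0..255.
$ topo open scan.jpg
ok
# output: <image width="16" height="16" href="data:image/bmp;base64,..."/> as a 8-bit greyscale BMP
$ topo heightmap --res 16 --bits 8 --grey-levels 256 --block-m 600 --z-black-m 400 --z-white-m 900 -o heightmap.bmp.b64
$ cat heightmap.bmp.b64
<image width="16" height="16" href="data:image/bmp;base64,Qk02BQAAAAAAADYEAAAoAAAAEAAAABAAAAABAAgAAAAAAAABAAATCwAAEwsAAAABAAAAAAAAAAAAAAEBAQACAgIAAwMDAAQEBAAFBQUABgYGAAcHBwAICAgACQkJAAoKCgALCwsADAwMAA0NDQAODg4ADw8PABAQEAAREREAEhISABMTEwAUFBQAFRUVABYWFgAXFxcAGBgYABkZGQAaGhoAGxsbABwcHAAdHR0AHh4eAB8fHwAgICAAISEhACIiIgAjIyMAJCQkACUlJQAmJiYAJycnACgoKAApKSkAKioqACsrKwAsLCwALS0tAC4uLgAvLy8AMDAwADExMQAyMjIAMzMzADQ0NAA1NTUANjY2ADc3NwA4ODgAOTk5ADo6OgA7OzsAPDw8AD09PQA+Pj4APz8/AEBAQABBQUEAQkJCAENDQwBEREQARUVFAEZGRgBHR0cASEhIAElJSQBKSkoAS0tLAExMTABNTU0ATk5OAE9PTwBQUFAAUVFRAFJSUgBTU1MAVFRUAFVVVQBWVlYAV1dXAFhYWABZWVkAWlpaAFtbWwBcXFwAXV1dAF5eXgBfX18AYGBgAGFhYQBiYmIAY2NjAGRkZABlZWUAZmZmAGdnZwBoaGgAaWlpAGpqagBra2sAbGxsAG1tbQBubm4Ab29vAHBwcABxcXEAcnJyAHNzcwB0dHQAdXV1AHZ2dgB3d3cAeHh4AHl5eQB6enoAe3t7AHx8fAB9fX0Afn5+AH9/fwCAgIAAgYGBAIKCggCDg4MAhISEAIWFhQCGhoYAh4eHAIiIiACJiYkAioqKAIuLiwCMjIwAjY2NAI6OjgCPj48AkJCQAJGRkQCSkpIAk5OTAJSUlACVlZUAlpaWAJeXlwCYmJgAmZmZAJqamgCbm5sAnJycAJ2dnQCenp4An5+fAKCgoAChoaEAoqKiAKOjowCkpKQApaWlAKampgCnp6cAqKioAKmpqQCqqqoAq6urAKysrACtra0Arq6uAK+vrwCwsLAAsbGxALKysgCzs7MAtLS0ALW1tQC2trYAt7e3ALi4uAC5ubkAurq6ALu7uwC8vLwAvb29AL6+vgC/v78AwMDAAMHBwQDCwsIAw8PDAMTExADFxcUAxsbGAMfHxwDIyMgAycnJAMrKygDLy8sAzMzMAM3NzQDOzs4Az8/PANDQ0ADR0dEA0tLSANPT0wDU1NQA1dXVANbW1gDX19cA2NjYANnZ2QDa2toA29vbANzc3ADd3d0A3t7eAN/f3wDg4OAA4eHhAOLi4gDj4+MA5OTkAOXl5QDm5uYA5+fnAOjo6ADp6ekA6urqAOvr6wDs7OwA7e3tAO7u7gDv7+8A8PDwAPHx8QDy8vIA8/PzAPT09AD19fUA9vb2APf39wD4+PgA+fn5APr6+gD7+/sA/Pz8AP39/QD+/v4A////AMK2oYyGhoWOjIB1f4OVp7m1rJeQjoSirJWLjZKowcK2lJmQj4eIxN6nkZCaub+tnY2PjYuJmcfXoo+Pl6Wpm492io6RudOxmJSJiq3BpZCGXoay1+/oqZCPelN9vr+bfFx8rt3pyZiQioBEPI3Lv4CAfIOcw6aNgFxnTDWH0MKOhYSLl7WVekwvP09CnebhnI6MkJSlkVxCQjZMdbDjx5SQkpCSpZNpbHZdfKKwxbCUk5CSkKKXgomPj52dnpqbmpKRkpCdqZWVnJ2gk42PkpWfspaPkr+2paaonZOKh42RscanjImzyMS3u6CPgXKIm7bDsI2EhY2Ypad/aVxfkKo="/>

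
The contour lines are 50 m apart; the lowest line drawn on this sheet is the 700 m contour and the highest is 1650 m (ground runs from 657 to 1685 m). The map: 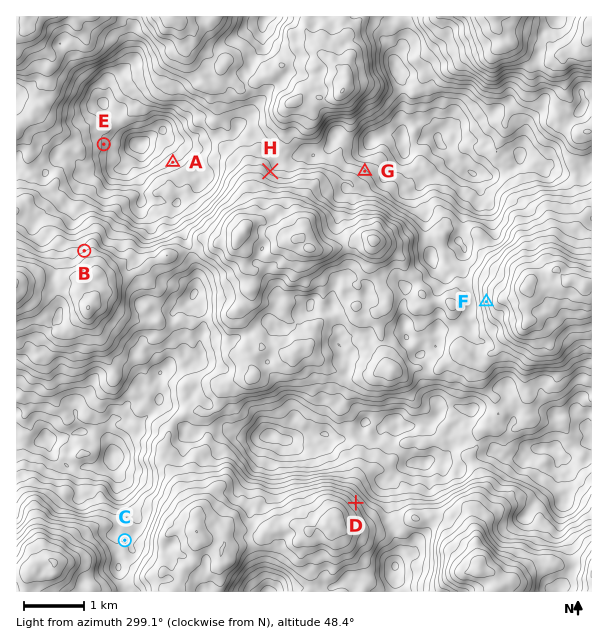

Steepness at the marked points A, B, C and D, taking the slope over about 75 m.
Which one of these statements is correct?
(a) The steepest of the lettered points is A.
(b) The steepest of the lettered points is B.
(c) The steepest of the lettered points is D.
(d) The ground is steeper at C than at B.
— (c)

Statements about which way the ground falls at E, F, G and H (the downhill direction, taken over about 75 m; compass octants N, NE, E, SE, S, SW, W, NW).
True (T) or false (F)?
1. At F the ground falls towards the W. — T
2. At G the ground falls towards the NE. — T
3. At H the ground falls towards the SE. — F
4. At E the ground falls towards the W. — F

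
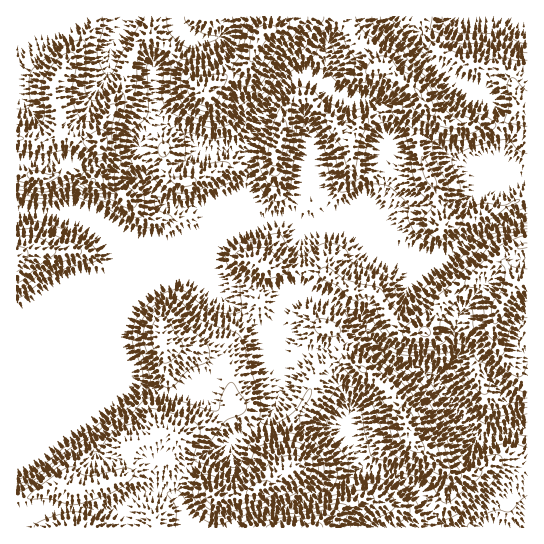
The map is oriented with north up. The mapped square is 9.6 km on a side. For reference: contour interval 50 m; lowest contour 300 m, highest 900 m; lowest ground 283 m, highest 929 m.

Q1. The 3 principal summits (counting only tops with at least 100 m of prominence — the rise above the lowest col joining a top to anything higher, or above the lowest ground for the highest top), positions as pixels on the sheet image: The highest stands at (262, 34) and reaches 929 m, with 646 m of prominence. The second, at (99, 143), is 890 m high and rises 172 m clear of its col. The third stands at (213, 497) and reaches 881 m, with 359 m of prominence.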